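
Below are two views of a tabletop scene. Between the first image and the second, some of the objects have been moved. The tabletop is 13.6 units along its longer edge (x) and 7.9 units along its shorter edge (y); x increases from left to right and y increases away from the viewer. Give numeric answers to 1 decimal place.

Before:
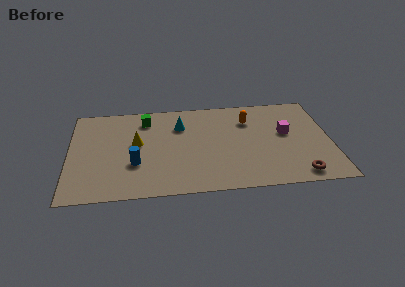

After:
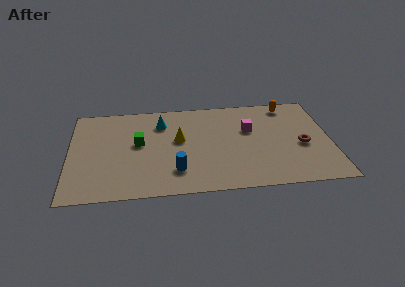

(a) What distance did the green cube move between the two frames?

2.0

The green cube was near (4.0, 6.4) before and (3.6, 4.4) after, so it travelled √(0.4² + 2.0²) ≈ 2.0 units.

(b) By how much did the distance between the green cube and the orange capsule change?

+2.9

They were about 5.4 units apart before and 8.3 after — 2.9 units further apart.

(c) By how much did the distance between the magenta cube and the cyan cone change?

-0.9

The distance was about 5.6 in the first image and 4.7 in the second, so they moved 0.9 units closer together.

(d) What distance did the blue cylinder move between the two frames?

2.2

From (3.4, 2.7) to (5.5, 1.9), the blue cylinder covered √(2.1² + 0.8²) ≈ 2.2 units.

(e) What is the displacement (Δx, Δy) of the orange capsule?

(2.1, 1.1)

The orange capsule was at about (9.4, 5.8) and moved to about (11.5, 6.9).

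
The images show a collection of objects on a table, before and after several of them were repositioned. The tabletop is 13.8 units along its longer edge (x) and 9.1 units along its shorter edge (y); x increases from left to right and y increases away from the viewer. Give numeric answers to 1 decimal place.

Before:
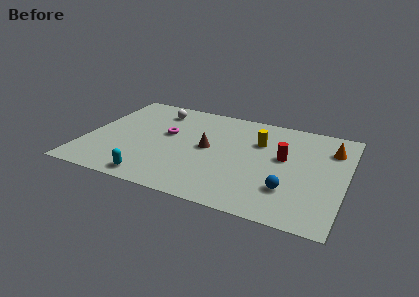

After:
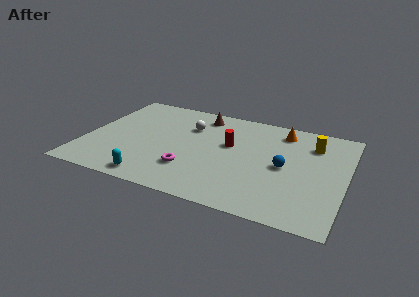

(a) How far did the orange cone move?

2.8

The orange cone was near (12.9, 6.8) before and (10.2, 7.6) after, so it travelled √(2.7² + 0.8²) ≈ 2.8 units.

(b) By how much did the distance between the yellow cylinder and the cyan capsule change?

+2.6

They were about 7.3 units apart before and 9.9 after — 2.6 units further apart.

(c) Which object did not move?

the cyan capsule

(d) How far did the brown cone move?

3.1

From (6.5, 4.7) to (5.8, 7.7), the brown cone covered √(0.7² + 3.0²) ≈ 3.1 units.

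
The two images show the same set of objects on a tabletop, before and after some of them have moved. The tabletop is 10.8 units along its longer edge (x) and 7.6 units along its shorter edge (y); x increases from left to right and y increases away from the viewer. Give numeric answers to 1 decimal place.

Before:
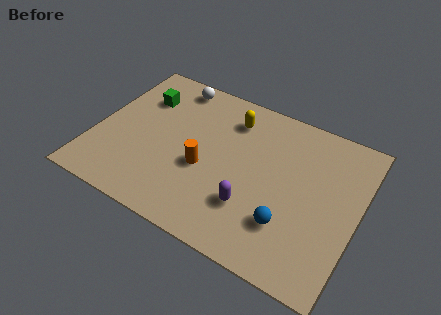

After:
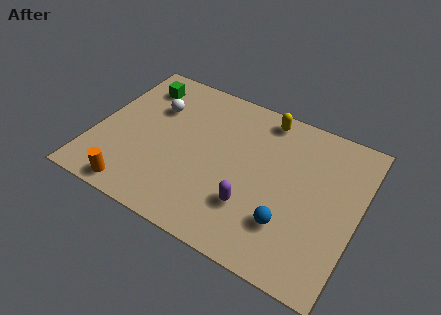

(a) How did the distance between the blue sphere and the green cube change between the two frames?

+0.5

Before: roughly 7.4 units apart; after: 7.9. That's 0.5 units further apart.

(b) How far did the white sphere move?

1.6

The white sphere moved from about (2.7, 6.7) to (2.2, 5.2), a distance of √(0.5² + 1.5²) ≈ 1.6.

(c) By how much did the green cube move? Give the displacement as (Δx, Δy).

(-0.2, 0.6)

The green cube was at about (1.6, 5.5) and moved to about (1.4, 6.1).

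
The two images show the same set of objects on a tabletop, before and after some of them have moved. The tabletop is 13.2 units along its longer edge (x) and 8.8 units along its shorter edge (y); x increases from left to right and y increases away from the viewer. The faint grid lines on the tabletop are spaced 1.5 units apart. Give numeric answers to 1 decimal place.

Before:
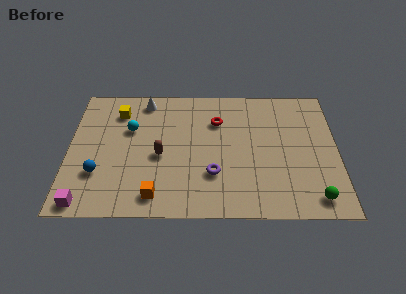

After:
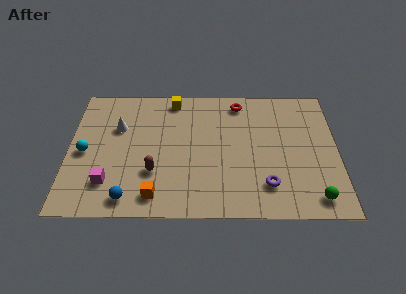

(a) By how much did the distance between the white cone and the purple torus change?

+2.2

Before: roughly 6.0 units apart; after: 8.2. That's 2.2 units further apart.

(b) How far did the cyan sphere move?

2.7

The cyan sphere was near (3.0, 5.7) before and (0.8, 4.1) after, so it travelled √(2.2² + 1.6²) ≈ 2.7 units.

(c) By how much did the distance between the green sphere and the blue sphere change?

-1.6

The distance was about 10.6 in the first image and 9.0 in the second, so they moved 1.6 units closer together.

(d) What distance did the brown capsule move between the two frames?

1.1

The brown capsule moved from about (4.5, 3.9) to (4.2, 2.8), a distance of √(0.3² + 1.1²) ≈ 1.1.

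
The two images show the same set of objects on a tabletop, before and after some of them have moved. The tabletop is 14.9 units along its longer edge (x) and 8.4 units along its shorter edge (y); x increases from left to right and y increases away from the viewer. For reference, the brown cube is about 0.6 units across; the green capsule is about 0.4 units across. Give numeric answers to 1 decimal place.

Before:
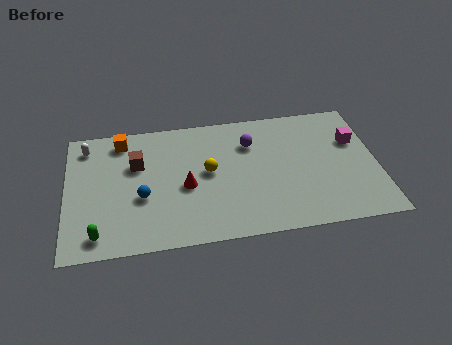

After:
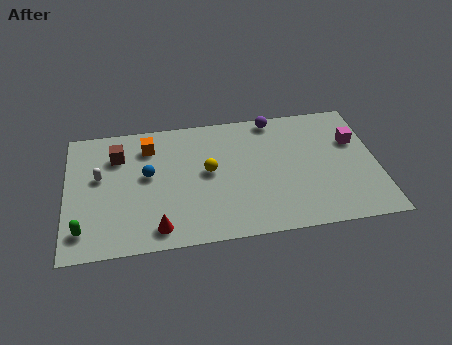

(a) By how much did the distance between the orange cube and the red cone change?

+0.8

They were about 4.6 units apart before and 5.4 after — 0.8 units further apart.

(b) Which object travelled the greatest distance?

the red cone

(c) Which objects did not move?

the magenta cube and the yellow sphere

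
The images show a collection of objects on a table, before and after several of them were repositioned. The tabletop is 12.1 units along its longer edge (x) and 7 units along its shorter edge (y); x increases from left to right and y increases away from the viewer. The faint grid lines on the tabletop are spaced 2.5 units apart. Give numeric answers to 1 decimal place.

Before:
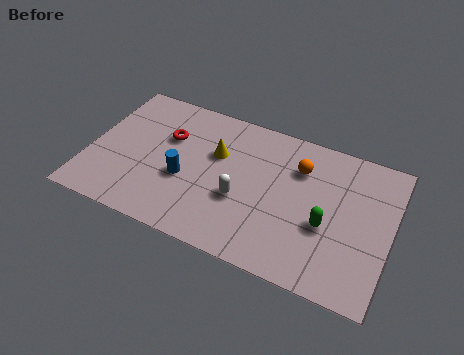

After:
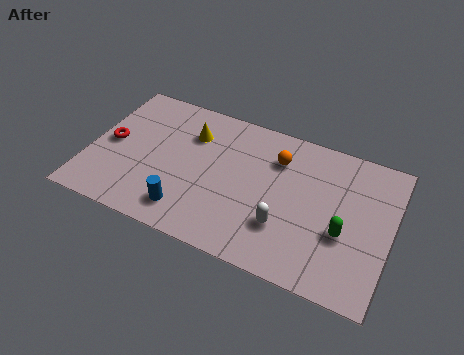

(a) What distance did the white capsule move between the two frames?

1.9

From (6.2, 2.7) to (8.0, 2.1), the white capsule covered √(1.8² + 0.6²) ≈ 1.9 units.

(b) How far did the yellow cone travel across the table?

1.3

The yellow cone was near (5.0, 4.5) before and (3.9, 5.1) after, so it travelled √(1.1² + 0.6²) ≈ 1.3 units.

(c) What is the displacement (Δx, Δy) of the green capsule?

(0.7, -0.1)

From the two frames, the green capsule sits at roughly (9.6, 2.8) before and (10.3, 2.7) after.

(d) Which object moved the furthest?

the red torus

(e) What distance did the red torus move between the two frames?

2.5

The red torus moved from about (3.0, 4.6) to (0.8, 3.5), a distance of √(2.2² + 1.1²) ≈ 2.5.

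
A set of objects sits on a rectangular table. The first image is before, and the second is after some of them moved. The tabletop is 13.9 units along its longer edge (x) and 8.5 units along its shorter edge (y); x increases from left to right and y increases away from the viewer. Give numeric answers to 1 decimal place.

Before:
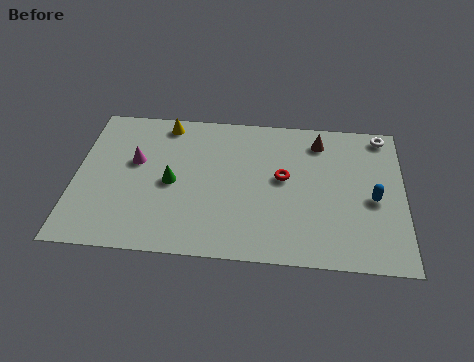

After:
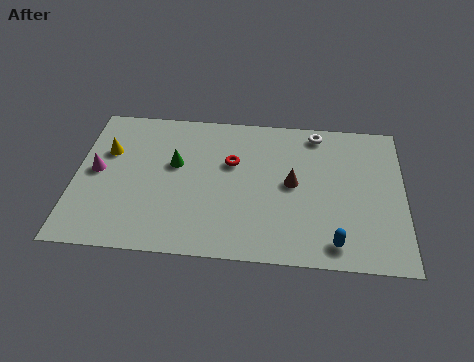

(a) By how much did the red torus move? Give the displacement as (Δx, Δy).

(-2.2, 0.7)

The red torus started near (8.8, 4.7) and ended near (6.6, 5.4).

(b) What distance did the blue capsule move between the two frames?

3.1

From (12.6, 3.8) to (11.0, 1.2), the blue capsule covered √(1.6² + 2.6²) ≈ 3.1 units.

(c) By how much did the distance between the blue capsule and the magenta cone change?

+0.4

The distance was about 10.2 in the first image and 10.6 in the second, so they moved 0.4 units further apart.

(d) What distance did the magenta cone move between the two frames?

1.7

From (2.5, 5.1) to (0.9, 4.4), the magenta cone covered √(1.6² + 0.7²) ≈ 1.7 units.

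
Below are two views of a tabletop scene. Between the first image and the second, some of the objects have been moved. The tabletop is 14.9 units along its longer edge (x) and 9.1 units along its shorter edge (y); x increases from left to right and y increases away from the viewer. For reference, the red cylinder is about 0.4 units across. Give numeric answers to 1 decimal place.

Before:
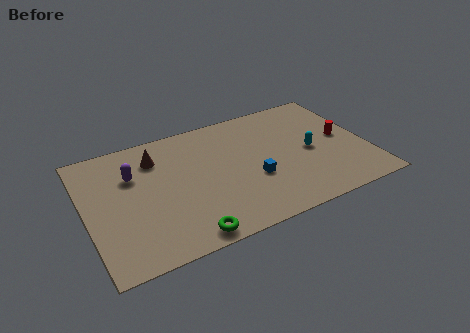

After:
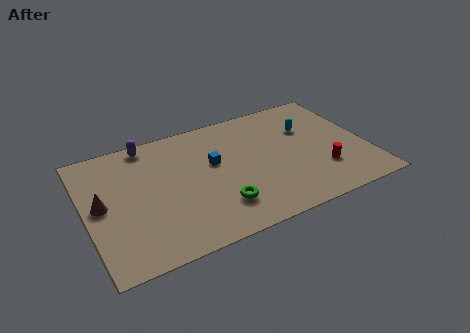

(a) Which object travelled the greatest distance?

the brown cone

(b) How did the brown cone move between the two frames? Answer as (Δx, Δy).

(-3.1, -2.3)

The brown cone was at about (3.9, 7.0) and moved to about (0.8, 4.7).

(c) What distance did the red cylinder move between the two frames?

2.5

The red cylinder was near (13.7, 4.7) before and (12.3, 2.6) after, so it travelled √(1.4² + 2.1²) ≈ 2.5 units.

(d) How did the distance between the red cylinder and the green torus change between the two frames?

-4.1

They were about 9.7 units apart before and 5.6 after — 4.1 units closer together.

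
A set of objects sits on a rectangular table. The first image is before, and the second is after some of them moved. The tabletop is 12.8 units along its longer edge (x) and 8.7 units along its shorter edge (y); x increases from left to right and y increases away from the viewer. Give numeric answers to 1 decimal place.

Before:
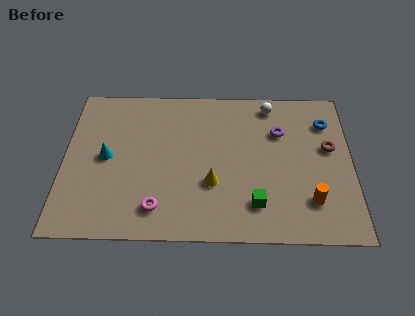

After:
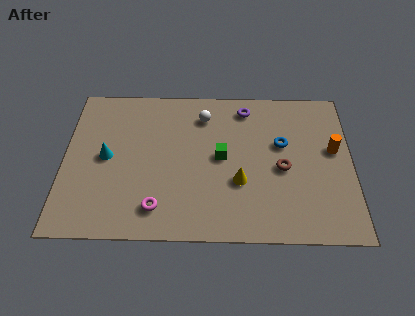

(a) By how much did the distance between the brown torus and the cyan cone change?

-2.1

The distance was about 9.9 in the first image and 7.8 in the second, so they moved 2.1 units closer together.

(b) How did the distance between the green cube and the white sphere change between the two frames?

-3.2

They were about 5.7 units apart before and 2.5 after — 3.2 units closer together.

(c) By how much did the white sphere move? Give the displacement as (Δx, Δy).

(-3.0, -0.7)

From the two frames, the white sphere sits at roughly (9.2, 7.6) before and (6.2, 6.9) after.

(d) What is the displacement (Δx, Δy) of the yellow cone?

(1.2, 0.1)

From the two frames, the yellow cone sits at roughly (6.6, 3.0) before and (7.8, 3.1) after.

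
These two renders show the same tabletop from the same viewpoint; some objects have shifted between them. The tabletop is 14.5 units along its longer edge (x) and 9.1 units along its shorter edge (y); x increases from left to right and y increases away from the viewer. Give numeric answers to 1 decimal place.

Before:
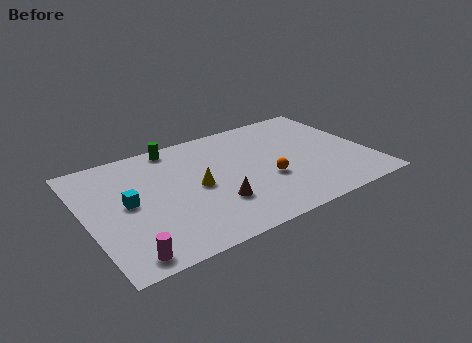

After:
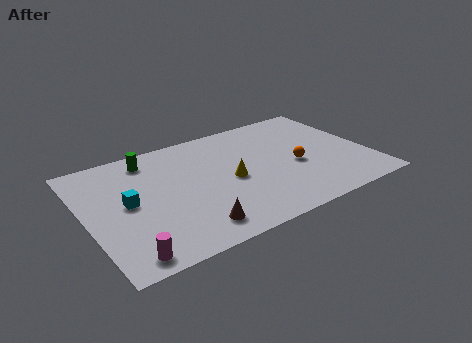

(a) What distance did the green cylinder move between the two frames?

1.5

The green cylinder was near (5.0, 8.2) before and (3.6, 7.7) after, so it travelled √(1.4² + 0.5²) ≈ 1.5 units.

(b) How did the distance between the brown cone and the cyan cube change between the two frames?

-0.4

The distance was about 4.7 in the first image and 4.3 in the second, so they moved 0.4 units closer together.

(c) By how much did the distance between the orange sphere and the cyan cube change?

+1.5

Before: roughly 7.1 units apart; after: 8.6. That's 1.5 units further apart.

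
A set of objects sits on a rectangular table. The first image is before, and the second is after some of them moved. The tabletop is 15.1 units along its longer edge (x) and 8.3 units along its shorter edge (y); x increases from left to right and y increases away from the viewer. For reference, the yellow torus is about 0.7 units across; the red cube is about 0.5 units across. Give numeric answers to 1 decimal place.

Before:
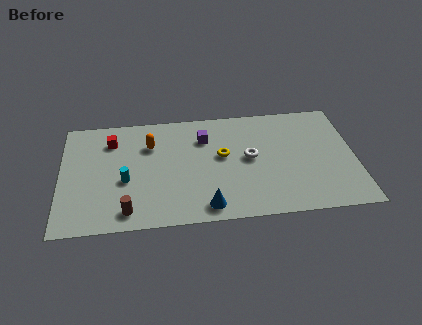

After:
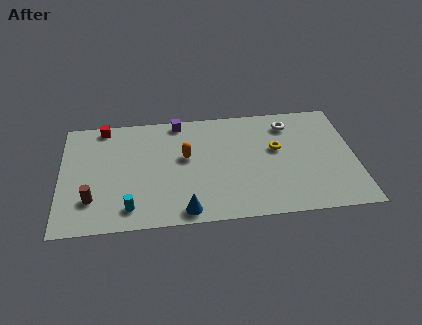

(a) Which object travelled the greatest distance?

the white torus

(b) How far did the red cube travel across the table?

1.2

The red cube was near (2.6, 6.4) before and (2.2, 7.5) after, so it travelled √(0.4² + 1.1²) ≈ 1.2 units.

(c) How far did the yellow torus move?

2.8

From (8.3, 4.7) to (11.1, 4.9), the yellow torus covered √(2.8² + 0.2²) ≈ 2.8 units.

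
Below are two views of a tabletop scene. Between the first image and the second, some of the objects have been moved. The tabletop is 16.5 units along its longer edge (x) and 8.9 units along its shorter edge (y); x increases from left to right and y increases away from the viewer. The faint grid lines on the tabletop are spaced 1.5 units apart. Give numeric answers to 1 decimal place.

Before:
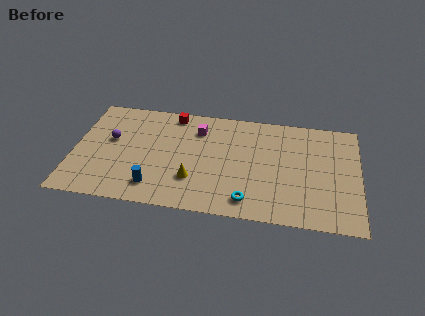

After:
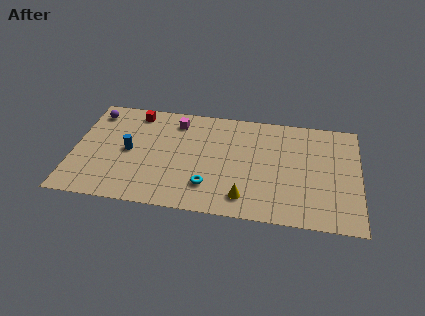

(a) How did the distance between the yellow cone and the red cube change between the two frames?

+3.5

The distance was about 5.5 in the first image and 9.0 in the second, so they moved 3.5 units further apart.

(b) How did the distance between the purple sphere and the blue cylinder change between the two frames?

-0.7

Before: roughly 4.4 units apart; after: 3.7. That's 0.7 units closer together.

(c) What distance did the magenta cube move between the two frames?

1.4

The magenta cube moved from about (7.1, 6.8) to (5.8, 7.3), a distance of √(1.3² + 0.5²) ≈ 1.4.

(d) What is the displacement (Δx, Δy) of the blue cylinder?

(-1.6, 2.7)

From the two frames, the blue cylinder sits at roughly (4.8, 1.7) before and (3.2, 4.4) after.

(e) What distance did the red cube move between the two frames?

2.2

The red cube moved from about (5.6, 7.9) to (3.4, 7.7), a distance of √(2.2² + 0.2²) ≈ 2.2.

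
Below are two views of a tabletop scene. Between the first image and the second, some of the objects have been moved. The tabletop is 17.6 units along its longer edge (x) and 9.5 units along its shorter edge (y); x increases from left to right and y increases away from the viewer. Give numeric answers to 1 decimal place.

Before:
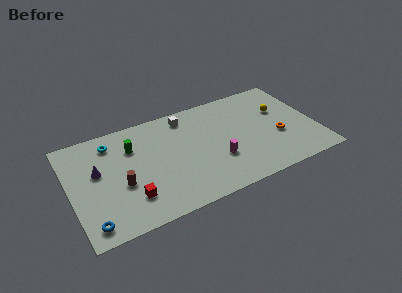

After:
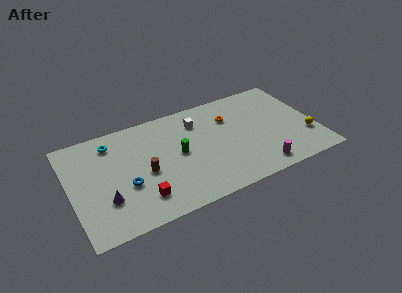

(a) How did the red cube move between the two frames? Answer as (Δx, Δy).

(0.7, -0.3)

From the two frames, the red cube sits at roughly (4.0, 2.4) before and (4.7, 2.1) after.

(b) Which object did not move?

the cyan torus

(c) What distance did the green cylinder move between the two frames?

3.6

The green cylinder was near (4.6, 6.8) before and (7.7, 4.9) after, so it travelled √(3.1² + 1.9²) ≈ 3.6 units.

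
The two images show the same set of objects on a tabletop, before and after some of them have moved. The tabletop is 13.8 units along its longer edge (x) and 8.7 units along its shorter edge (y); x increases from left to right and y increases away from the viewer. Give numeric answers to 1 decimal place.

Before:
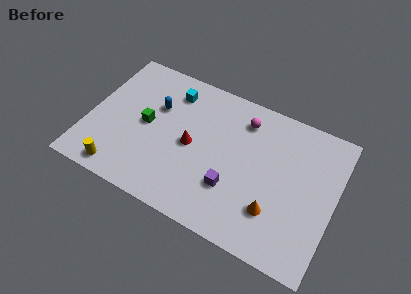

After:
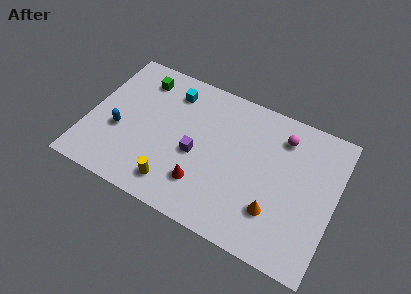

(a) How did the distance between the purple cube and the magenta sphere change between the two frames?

+1.2

They were about 4.3 units apart before and 5.5 after — 1.2 units further apart.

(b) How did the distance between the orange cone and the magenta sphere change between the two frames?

-0.6

They were about 5.1 units apart before and 4.5 after — 0.6 units closer together.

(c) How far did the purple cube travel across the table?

2.5

The purple cube moved from about (8.3, 2.7) to (6.1, 3.8), a distance of √(2.2² + 1.1²) ≈ 2.5.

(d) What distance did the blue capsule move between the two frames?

2.9

The blue capsule was near (3.6, 5.7) before and (1.8, 3.4) after, so it travelled √(1.8² + 2.3²) ≈ 2.9 units.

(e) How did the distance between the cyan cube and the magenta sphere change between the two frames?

+2.2

They were about 4.1 units apart before and 6.3 after — 2.2 units further apart.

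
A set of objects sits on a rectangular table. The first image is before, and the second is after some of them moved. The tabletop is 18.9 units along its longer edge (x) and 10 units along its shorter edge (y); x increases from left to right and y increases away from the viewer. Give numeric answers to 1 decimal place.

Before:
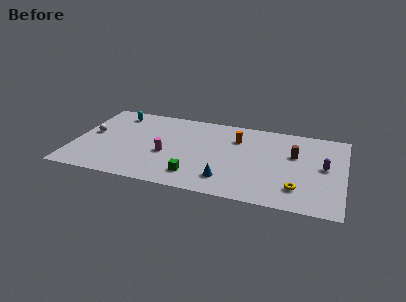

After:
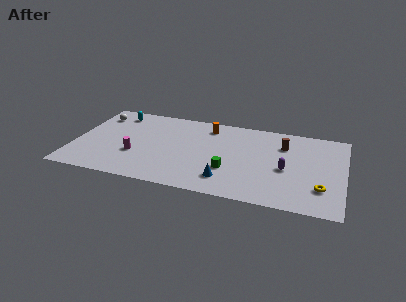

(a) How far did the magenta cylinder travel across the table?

2.2

The magenta cylinder moved from about (6.5, 4.1) to (4.4, 3.5), a distance of √(2.1² + 0.6²) ≈ 2.2.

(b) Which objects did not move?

the cyan capsule and the blue cone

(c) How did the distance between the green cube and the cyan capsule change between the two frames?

+1.0

They were about 8.8 units apart before and 9.8 after — 1.0 units further apart.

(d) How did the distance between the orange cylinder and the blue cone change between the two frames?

+1.2

They were about 5.2 units apart before and 6.4 after — 1.2 units further apart.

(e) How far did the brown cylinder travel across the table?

1.3

From (15.4, 6.3) to (14.6, 7.3), the brown cylinder covered √(0.8² + 1.0²) ≈ 1.3 units.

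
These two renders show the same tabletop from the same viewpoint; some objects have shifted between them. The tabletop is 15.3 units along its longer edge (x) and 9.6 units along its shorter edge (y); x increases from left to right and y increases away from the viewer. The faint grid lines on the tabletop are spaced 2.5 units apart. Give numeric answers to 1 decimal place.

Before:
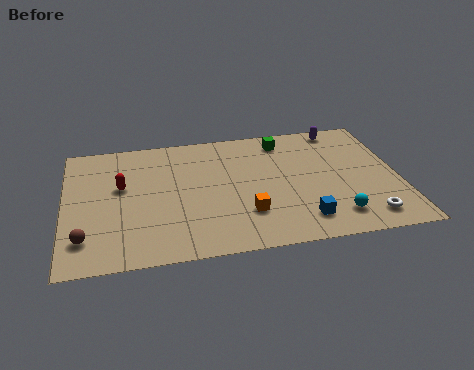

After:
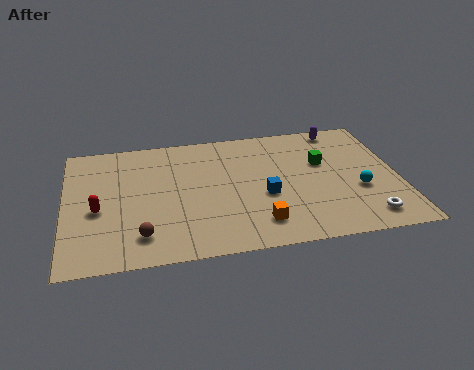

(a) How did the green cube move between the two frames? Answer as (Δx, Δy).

(1.7, -2.1)

The green cube started near (10.2, 8.1) and ended near (11.9, 6.0).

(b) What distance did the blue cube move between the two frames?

2.6

The blue cube moved from about (10.7, 1.8) to (9.1, 3.9), a distance of √(1.6² + 2.1²) ≈ 2.6.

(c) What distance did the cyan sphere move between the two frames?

2.2

From (12.2, 1.8) to (13.4, 3.6), the cyan sphere covered √(1.2² + 1.8²) ≈ 2.2 units.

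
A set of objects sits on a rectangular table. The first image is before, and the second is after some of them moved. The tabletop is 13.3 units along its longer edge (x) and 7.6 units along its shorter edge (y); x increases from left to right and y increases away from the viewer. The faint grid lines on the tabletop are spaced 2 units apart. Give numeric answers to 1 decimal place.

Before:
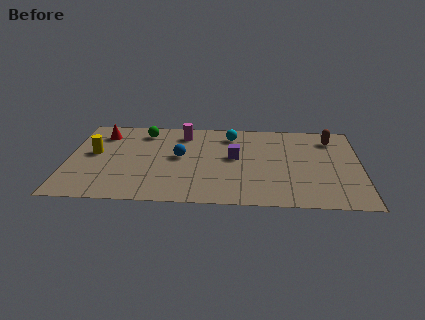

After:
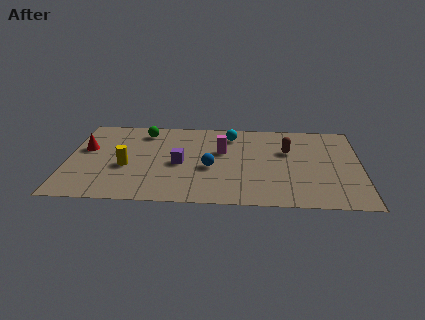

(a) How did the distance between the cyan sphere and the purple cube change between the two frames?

+1.5

They were about 2.0 units apart before and 3.5 after — 1.5 units further apart.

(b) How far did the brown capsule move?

2.3

From (12.0, 6.1) to (10.0, 4.9), the brown capsule covered √(2.0² + 1.2²) ≈ 2.3 units.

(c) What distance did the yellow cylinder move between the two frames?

1.9

The yellow cylinder was near (1.2, 4.2) before and (2.7, 3.1) after, so it travelled √(1.5² + 1.1²) ≈ 1.9 units.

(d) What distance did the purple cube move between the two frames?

2.6

The purple cube moved from about (7.6, 4.2) to (5.1, 3.5), a distance of √(2.5² + 0.7²) ≈ 2.6.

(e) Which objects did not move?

the cyan sphere and the green sphere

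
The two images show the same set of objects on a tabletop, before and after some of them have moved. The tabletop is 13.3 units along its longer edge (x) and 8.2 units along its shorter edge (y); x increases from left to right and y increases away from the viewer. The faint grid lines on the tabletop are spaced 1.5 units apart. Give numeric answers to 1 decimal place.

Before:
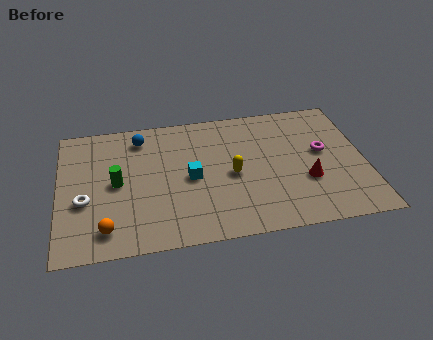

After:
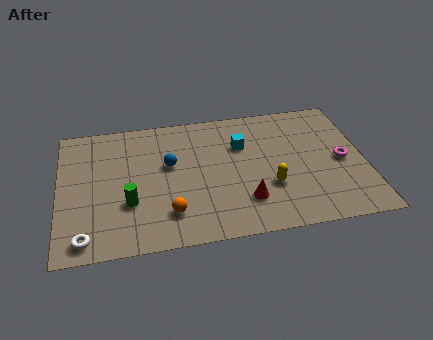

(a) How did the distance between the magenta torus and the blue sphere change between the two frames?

-0.6

Before: roughly 8.2 units apart; after: 7.6. That's 0.6 units closer together.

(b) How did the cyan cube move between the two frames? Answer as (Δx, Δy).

(2.3, 1.7)

The cyan cube started near (5.7, 3.9) and ended near (8.0, 5.6).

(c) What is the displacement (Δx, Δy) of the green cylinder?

(0.5, -1.3)

The green cylinder was at about (2.5, 4.1) and moved to about (3.0, 2.8).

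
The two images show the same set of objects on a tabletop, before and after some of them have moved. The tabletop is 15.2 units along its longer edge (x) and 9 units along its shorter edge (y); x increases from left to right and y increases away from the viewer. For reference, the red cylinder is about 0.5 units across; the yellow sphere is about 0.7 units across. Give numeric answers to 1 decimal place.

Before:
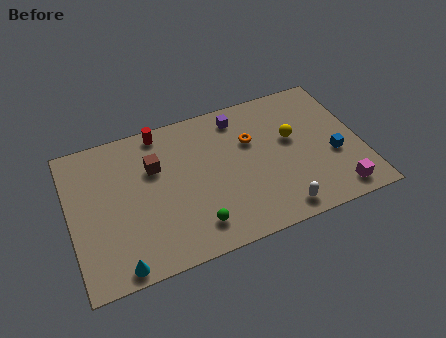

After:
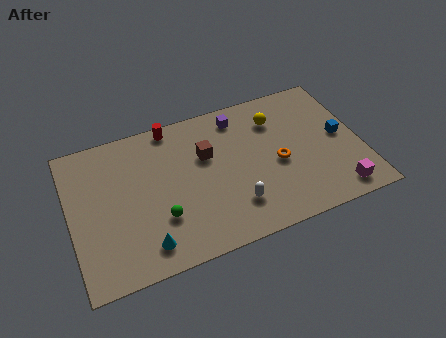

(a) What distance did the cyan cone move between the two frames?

1.6

The cyan cone was near (2.2, 0.8) before and (3.6, 1.5) after, so it travelled √(1.4² + 0.7²) ≈ 1.6 units.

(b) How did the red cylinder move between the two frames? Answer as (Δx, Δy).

(0.6, 0.1)

The red cylinder was at about (5.0, 8.1) and moved to about (5.6, 8.2).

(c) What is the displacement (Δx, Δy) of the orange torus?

(1.2, -1.9)

The orange torus was at about (9.6, 5.9) and moved to about (10.8, 4.0).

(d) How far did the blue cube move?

1.2

The blue cube moved from about (13.7, 3.5) to (14.2, 4.6), a distance of √(0.5² + 1.1²) ≈ 1.2.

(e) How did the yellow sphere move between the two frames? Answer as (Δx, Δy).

(-0.7, 1.5)

From the two frames, the yellow sphere sits at roughly (11.7, 5.3) before and (11.0, 6.8) after.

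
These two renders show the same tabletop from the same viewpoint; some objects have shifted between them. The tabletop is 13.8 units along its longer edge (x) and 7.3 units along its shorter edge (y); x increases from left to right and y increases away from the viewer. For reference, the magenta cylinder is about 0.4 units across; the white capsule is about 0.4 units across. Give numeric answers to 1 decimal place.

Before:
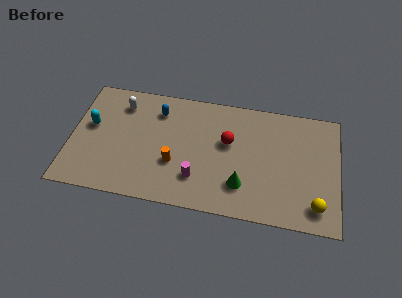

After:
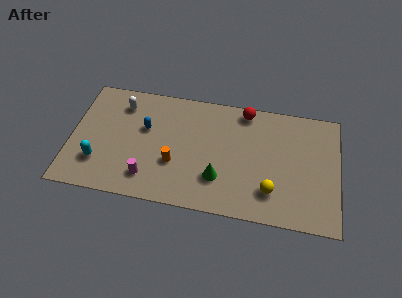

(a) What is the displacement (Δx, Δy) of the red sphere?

(0.8, 2.1)

The red sphere was at about (8.1, 4.4) and moved to about (8.9, 6.5).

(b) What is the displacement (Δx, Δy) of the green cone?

(-1.2, 0.2)

The green cone started near (8.9, 1.9) and ended near (7.7, 2.1).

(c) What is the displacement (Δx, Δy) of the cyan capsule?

(0.5, -2.2)

The cyan capsule started near (1.0, 4.2) and ended near (1.5, 2.0).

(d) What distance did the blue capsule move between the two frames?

1.3

From (4.4, 5.7) to (3.8, 4.5), the blue capsule covered √(0.6² + 1.2²) ≈ 1.3 units.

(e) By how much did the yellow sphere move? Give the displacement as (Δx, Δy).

(-2.3, 0.5)

From the two frames, the yellow sphere sits at roughly (12.7, 1.3) before and (10.4, 1.8) after.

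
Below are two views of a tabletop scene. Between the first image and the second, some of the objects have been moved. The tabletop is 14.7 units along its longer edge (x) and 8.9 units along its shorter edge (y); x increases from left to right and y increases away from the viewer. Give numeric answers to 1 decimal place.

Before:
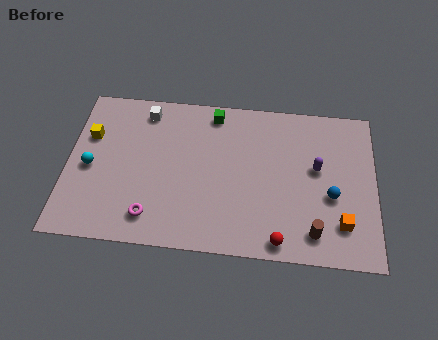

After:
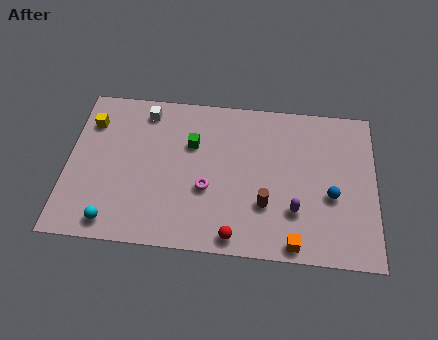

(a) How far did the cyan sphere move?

3.2

The cyan sphere moved from about (1.1, 4.1) to (2.3, 1.1), a distance of √(1.2² + 3.0²) ≈ 3.2.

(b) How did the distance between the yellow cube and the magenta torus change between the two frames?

+1.3

They were about 5.3 units apart before and 6.6 after — 1.3 units further apart.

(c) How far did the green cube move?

2.1

The green cube was near (6.9, 7.8) before and (5.9, 5.9) after, so it travelled √(1.0² + 1.9²) ≈ 2.1 units.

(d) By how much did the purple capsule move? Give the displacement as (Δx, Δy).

(-1.0, -2.5)

The purple capsule started near (11.9, 5.1) and ended near (10.9, 2.6).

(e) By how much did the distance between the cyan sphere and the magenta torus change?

+1.1

Before: roughly 3.9 units apart; after: 5.0. That's 1.1 units further apart.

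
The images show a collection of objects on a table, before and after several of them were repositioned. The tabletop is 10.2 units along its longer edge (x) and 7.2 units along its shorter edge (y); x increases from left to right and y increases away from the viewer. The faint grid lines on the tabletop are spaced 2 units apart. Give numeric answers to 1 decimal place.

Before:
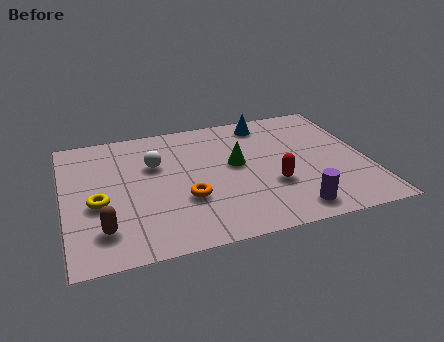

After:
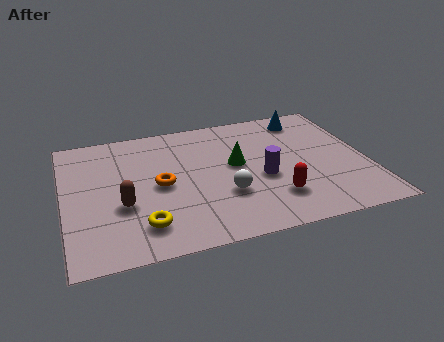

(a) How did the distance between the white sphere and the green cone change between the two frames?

-1.1

Before: roughly 2.8 units apart; after: 1.7. That's 1.1 units closer together.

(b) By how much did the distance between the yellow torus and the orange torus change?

-0.8

Before: roughly 2.9 units apart; after: 2.1. That's 0.8 units closer together.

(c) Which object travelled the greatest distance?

the white sphere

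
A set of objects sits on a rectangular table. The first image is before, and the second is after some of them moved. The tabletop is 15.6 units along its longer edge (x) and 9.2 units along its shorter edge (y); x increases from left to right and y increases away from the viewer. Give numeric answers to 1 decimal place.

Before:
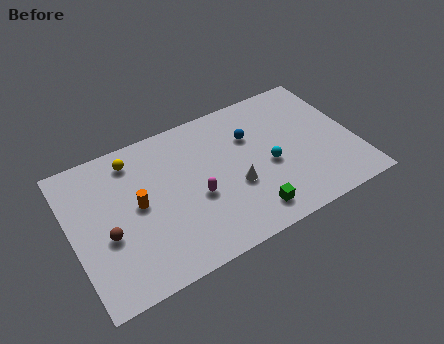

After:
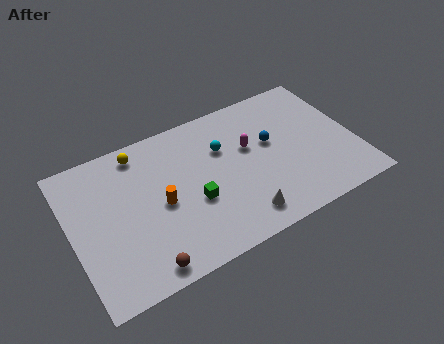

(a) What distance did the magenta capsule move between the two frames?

3.7

The magenta capsule was near (6.7, 3.8) before and (9.9, 5.6) after, so it travelled √(3.2² + 1.8²) ≈ 3.7 units.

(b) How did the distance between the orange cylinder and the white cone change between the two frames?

-0.5

Before: roughly 5.4 units apart; after: 4.9. That's 0.5 units closer together.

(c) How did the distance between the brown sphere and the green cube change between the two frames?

-3.8

They were about 7.8 units apart before and 4.0 after — 3.8 units closer together.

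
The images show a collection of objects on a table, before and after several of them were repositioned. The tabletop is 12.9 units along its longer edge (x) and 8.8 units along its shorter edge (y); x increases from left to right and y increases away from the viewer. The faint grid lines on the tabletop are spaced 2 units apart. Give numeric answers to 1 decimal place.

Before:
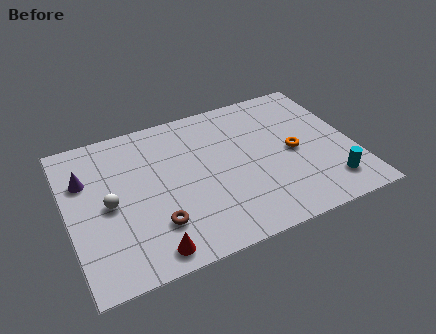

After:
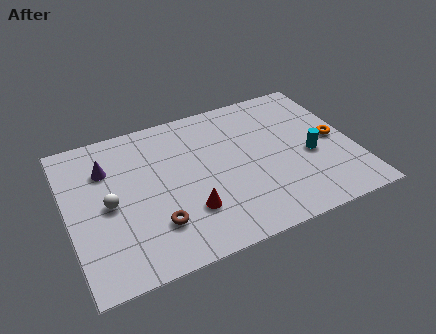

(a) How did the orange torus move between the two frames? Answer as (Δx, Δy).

(1.9, 0.1)

The orange torus started near (10.2, 4.2) and ended near (12.1, 4.3).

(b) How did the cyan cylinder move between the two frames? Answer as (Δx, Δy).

(-0.6, 2.0)

From the two frames, the cyan cylinder sits at roughly (11.5, 1.7) before and (10.9, 3.7) after.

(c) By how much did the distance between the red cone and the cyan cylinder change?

-2.4

The distance was about 8.2 in the first image and 5.8 in the second, so they moved 2.4 units closer together.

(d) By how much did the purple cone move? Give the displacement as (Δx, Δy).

(1.0, 0.3)

The purple cone was at about (0.9, 6.0) and moved to about (1.9, 6.3).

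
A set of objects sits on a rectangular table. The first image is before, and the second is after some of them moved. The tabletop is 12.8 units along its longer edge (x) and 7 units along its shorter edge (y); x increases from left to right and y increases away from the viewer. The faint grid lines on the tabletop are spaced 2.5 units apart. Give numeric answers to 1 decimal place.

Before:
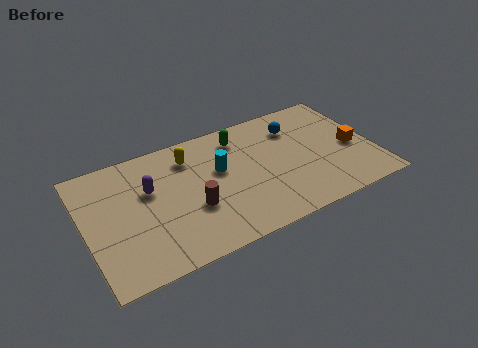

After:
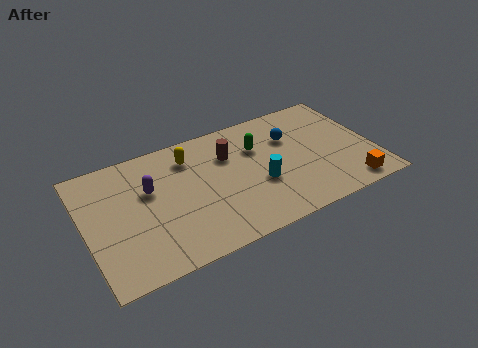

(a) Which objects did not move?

the yellow capsule and the purple capsule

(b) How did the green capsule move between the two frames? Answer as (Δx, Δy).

(0.7, -0.9)

The green capsule was at about (7.1, 5.7) and moved to about (7.8, 4.8).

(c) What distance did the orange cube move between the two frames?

2.3

From (11.9, 3.1) to (11.4, 0.9), the orange cube covered √(0.5² + 2.2²) ≈ 2.3 units.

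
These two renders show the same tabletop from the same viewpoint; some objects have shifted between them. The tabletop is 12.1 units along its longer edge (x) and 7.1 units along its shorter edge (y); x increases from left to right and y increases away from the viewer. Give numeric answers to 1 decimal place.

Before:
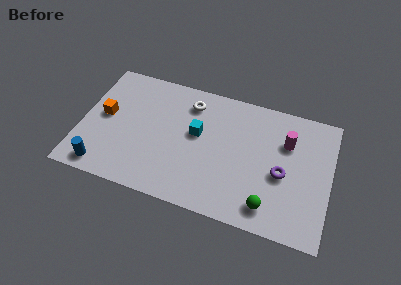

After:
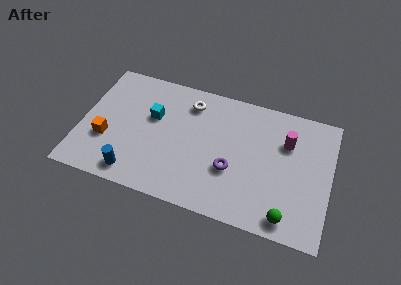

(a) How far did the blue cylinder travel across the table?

1.5

The blue cylinder was near (1.3, 0.9) before and (2.8, 1.0) after, so it travelled √(1.5² + 0.1²) ≈ 1.5 units.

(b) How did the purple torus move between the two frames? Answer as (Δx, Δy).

(-2.4, -0.5)

The purple torus started near (9.8, 3.1) and ended near (7.4, 2.6).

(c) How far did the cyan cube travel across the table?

2.2

From (5.6, 4.1) to (3.4, 4.4), the cyan cube covered √(2.2² + 0.3²) ≈ 2.2 units.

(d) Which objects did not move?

the white torus and the magenta cylinder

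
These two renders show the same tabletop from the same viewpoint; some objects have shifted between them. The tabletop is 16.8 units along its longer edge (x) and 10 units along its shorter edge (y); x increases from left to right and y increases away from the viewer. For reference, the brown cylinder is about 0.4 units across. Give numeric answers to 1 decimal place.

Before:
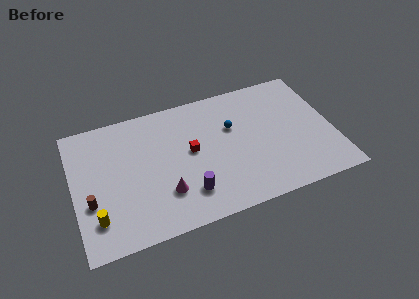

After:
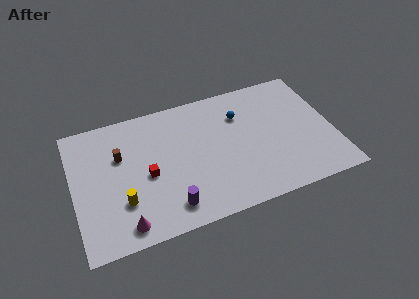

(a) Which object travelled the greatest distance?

the brown cylinder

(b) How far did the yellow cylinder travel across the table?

1.8

From (1.3, 2.3) to (3.0, 3.0), the yellow cylinder covered √(1.7² + 0.7²) ≈ 1.8 units.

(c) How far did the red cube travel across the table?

3.0

The red cube was near (7.6, 5.4) before and (4.7, 4.5) after, so it travelled √(2.9² + 0.9²) ≈ 3.0 units.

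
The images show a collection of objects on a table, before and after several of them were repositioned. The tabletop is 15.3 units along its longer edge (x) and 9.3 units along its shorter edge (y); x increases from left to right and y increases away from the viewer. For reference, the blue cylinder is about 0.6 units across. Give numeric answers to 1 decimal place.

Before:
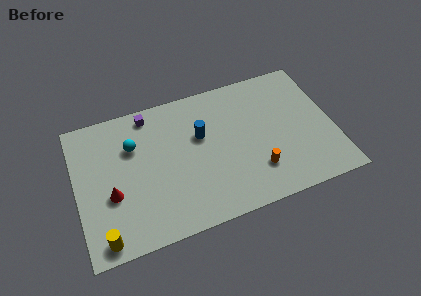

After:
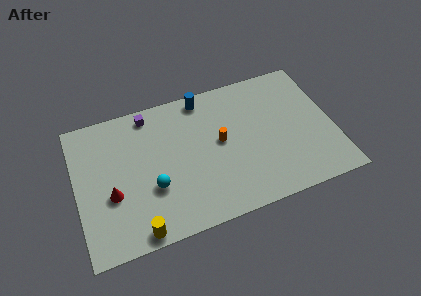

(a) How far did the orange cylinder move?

3.2

The orange cylinder was near (10.5, 2.4) before and (8.6, 5.0) after, so it travelled √(1.9² + 2.6²) ≈ 3.2 units.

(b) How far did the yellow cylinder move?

2.0

The yellow cylinder was near (1.3, 1.0) before and (3.3, 0.8) after, so it travelled √(2.0² + 0.2²) ≈ 2.0 units.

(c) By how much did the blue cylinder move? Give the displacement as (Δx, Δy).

(0.4, 2.5)

From the two frames, the blue cylinder sits at roughly (7.5, 5.8) before and (7.9, 8.3) after.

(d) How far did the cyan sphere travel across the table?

3.2

The cyan sphere was near (3.5, 6.4) before and (4.4, 3.3) after, so it travelled √(0.9² + 3.1²) ≈ 3.2 units.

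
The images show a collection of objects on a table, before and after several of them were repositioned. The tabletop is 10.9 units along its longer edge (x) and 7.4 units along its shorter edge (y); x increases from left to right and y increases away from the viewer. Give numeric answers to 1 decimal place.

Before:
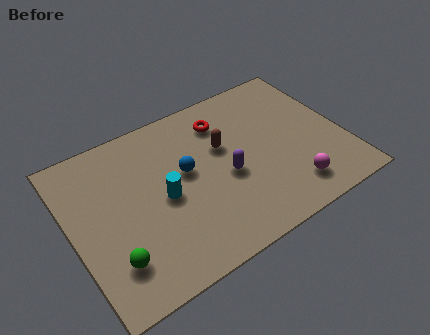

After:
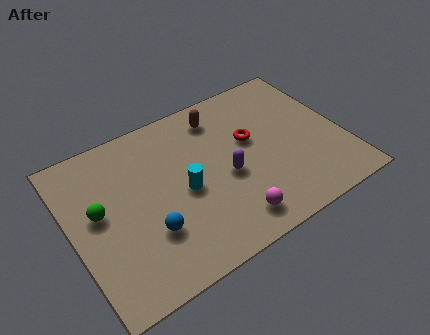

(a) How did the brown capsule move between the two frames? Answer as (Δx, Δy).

(0.1, 1.5)

From the two frames, the brown capsule sits at roughly (6.2, 4.6) before and (6.3, 6.1) after.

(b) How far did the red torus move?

1.7

From (6.4, 5.8) to (7.3, 4.4), the red torus covered √(0.9² + 1.4²) ≈ 1.7 units.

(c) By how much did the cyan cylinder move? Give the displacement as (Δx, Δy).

(0.8, -0.1)

The cyan cylinder was at about (3.6, 3.5) and moved to about (4.4, 3.4).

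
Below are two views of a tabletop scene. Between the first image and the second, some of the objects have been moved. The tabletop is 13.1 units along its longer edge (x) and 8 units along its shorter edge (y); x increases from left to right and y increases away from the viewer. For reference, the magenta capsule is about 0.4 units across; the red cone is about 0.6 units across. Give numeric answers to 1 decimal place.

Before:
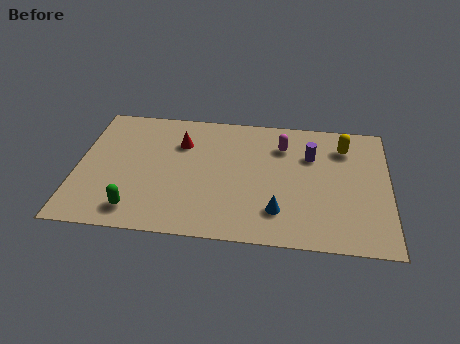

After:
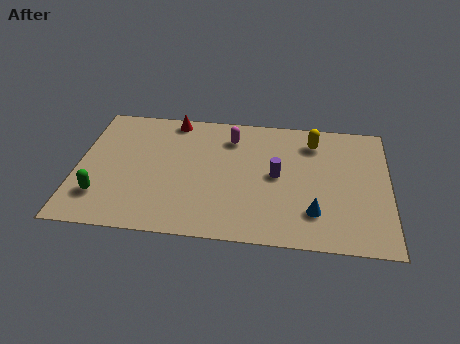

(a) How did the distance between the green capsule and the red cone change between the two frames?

+1.2

Before: roughly 4.7 units apart; after: 5.9. That's 1.2 units further apart.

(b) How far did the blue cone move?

1.5

The blue cone was near (8.5, 1.9) before and (10.0, 2.0) after, so it travelled √(1.5² + 0.1²) ≈ 1.5 units.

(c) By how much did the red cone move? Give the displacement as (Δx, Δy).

(-0.4, 1.5)

The red cone was at about (4.3, 5.7) and moved to about (3.9, 7.2).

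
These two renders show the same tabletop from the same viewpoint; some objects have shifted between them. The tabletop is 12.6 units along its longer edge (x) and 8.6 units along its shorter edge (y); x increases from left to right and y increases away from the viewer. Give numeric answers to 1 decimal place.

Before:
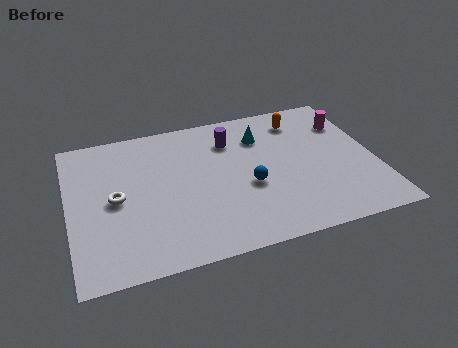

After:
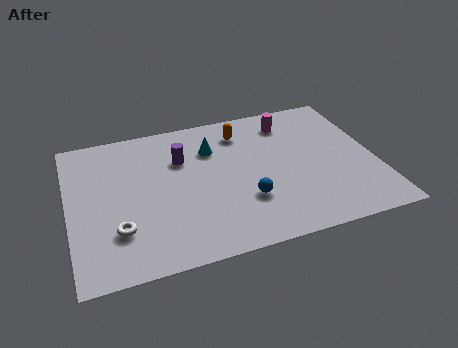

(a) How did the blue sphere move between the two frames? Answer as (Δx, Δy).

(-0.2, -0.8)

The blue sphere was at about (7.3, 3.5) and moved to about (7.1, 2.7).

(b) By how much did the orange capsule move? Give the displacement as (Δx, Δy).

(-2.5, -0.1)

The orange capsule started near (9.8, 7.0) and ended near (7.3, 6.9).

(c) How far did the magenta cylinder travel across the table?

2.5

The magenta cylinder moved from about (11.7, 6.3) to (9.3, 7.0), a distance of √(2.4² + 0.7²) ≈ 2.5.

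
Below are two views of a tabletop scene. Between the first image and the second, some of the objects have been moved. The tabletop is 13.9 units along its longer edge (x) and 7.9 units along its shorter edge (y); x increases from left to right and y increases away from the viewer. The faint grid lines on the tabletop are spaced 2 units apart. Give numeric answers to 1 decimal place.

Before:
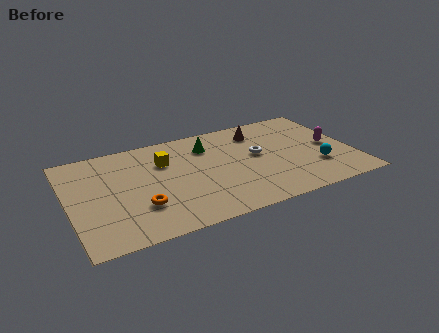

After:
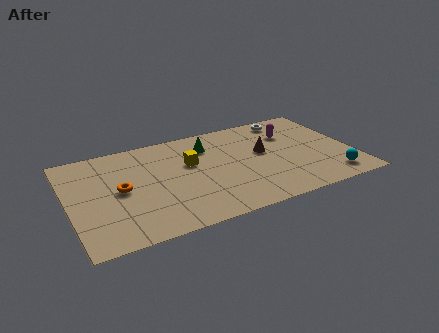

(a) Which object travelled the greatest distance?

the white torus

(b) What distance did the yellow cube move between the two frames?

1.3

The yellow cube was near (4.8, 5.5) before and (6.0, 4.9) after, so it travelled √(1.2² + 0.6²) ≈ 1.3 units.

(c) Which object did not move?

the green cone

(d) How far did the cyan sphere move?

1.3

The cyan sphere was near (12.0, 2.4) before and (12.6, 1.3) after, so it travelled √(0.6² + 1.1²) ≈ 1.3 units.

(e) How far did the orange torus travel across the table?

1.8

The orange torus moved from about (3.3, 2.4) to (2.5, 4.0), a distance of √(0.8² + 1.6²) ≈ 1.8.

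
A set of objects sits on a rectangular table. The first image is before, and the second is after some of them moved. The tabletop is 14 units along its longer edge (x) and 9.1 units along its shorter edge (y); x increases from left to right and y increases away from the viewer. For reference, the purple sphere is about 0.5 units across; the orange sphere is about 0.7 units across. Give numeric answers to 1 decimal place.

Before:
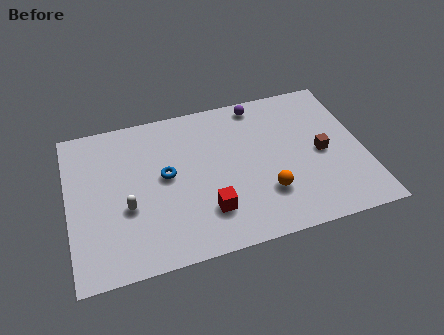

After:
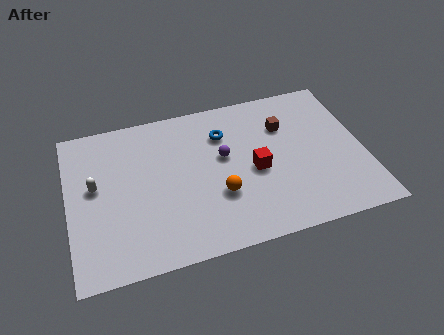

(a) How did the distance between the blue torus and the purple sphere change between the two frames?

-4.3

Before: roughly 5.7 units apart; after: 1.4. That's 4.3 units closer together.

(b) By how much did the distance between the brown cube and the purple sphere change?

-1.5

They were about 4.7 units apart before and 3.2 after — 1.5 units closer together.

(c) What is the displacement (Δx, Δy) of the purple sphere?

(-1.9, -2.8)

The purple sphere was at about (9.3, 8.1) and moved to about (7.4, 5.3).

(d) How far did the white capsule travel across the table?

2.1

From (2.7, 3.5) to (1.3, 5.1), the white capsule covered √(1.4² + 1.6²) ≈ 2.1 units.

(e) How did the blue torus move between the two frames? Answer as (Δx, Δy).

(2.9, 1.8)

The blue torus started near (4.6, 4.9) and ended near (7.5, 6.7).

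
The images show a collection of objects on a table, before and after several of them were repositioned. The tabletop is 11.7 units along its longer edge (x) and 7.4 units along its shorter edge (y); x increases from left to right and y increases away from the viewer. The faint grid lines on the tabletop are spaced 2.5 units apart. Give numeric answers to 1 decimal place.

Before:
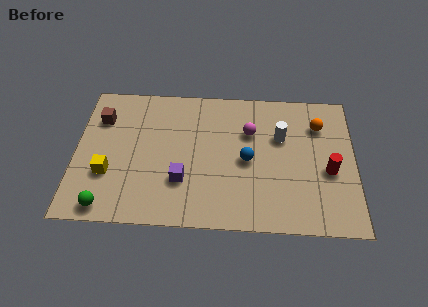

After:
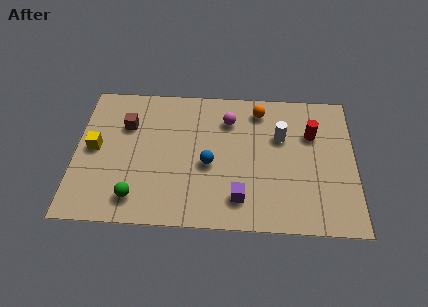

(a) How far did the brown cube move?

1.1

From (1.0, 5.4) to (2.1, 5.1), the brown cube covered √(1.1² + 0.3²) ≈ 1.1 units.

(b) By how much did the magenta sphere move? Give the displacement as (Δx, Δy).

(-0.9, 0.6)

From the two frames, the magenta sphere sits at roughly (7.3, 5.0) before and (6.4, 5.6) after.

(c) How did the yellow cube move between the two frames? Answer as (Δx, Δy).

(-0.6, 1.3)

The yellow cube was at about (1.4, 2.5) and moved to about (0.8, 3.8).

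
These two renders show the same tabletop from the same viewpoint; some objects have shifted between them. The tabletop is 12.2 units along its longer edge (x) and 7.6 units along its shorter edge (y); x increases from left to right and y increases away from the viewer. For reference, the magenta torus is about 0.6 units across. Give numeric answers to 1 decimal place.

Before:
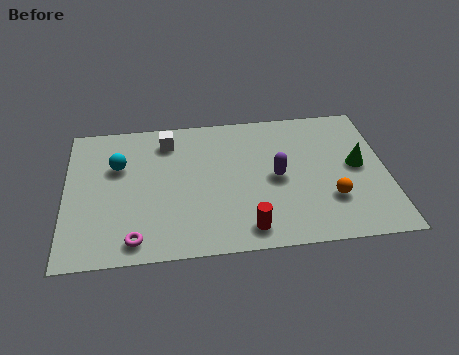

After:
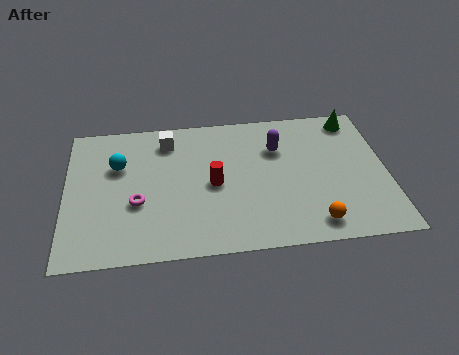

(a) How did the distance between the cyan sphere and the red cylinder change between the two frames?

-2.3

Before: roughly 6.2 units apart; after: 3.9. That's 2.3 units closer together.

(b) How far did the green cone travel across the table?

2.6

The green cone moved from about (11.1, 4.0) to (11.1, 6.6), a distance of √(0.0² + 2.6²) ≈ 2.6.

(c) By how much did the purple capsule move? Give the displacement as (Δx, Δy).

(0.1, 1.6)

The purple capsule started near (8.0, 3.7) and ended near (8.1, 5.3).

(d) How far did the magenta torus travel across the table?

1.9

From (2.6, 1.0) to (2.7, 2.9), the magenta torus covered √(0.1² + 1.9²) ≈ 1.9 units.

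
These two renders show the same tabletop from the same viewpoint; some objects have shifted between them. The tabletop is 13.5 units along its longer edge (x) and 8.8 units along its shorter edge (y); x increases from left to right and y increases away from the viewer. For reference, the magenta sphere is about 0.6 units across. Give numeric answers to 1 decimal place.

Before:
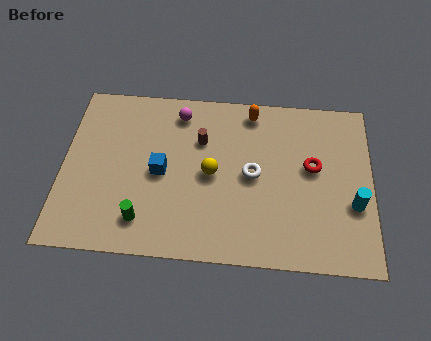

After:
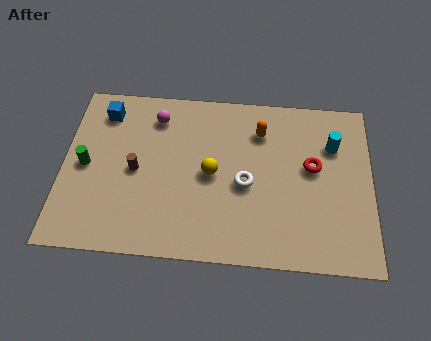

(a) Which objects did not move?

the red torus and the yellow sphere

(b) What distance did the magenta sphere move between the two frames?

1.0

From (5.0, 7.4) to (4.0, 7.1), the magenta sphere covered √(1.0² + 0.3²) ≈ 1.0 units.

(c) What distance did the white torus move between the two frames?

0.6

The white torus moved from about (8.3, 4.4) to (8.0, 3.9), a distance of √(0.3² + 0.5²) ≈ 0.6.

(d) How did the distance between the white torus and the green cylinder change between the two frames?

+1.6

Before: roughly 5.4 units apart; after: 7.0. That's 1.6 units further apart.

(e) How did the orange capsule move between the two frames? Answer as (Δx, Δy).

(0.4, -1.0)

The orange capsule was at about (8.2, 7.7) and moved to about (8.6, 6.7).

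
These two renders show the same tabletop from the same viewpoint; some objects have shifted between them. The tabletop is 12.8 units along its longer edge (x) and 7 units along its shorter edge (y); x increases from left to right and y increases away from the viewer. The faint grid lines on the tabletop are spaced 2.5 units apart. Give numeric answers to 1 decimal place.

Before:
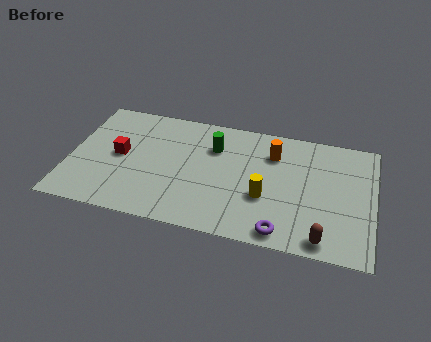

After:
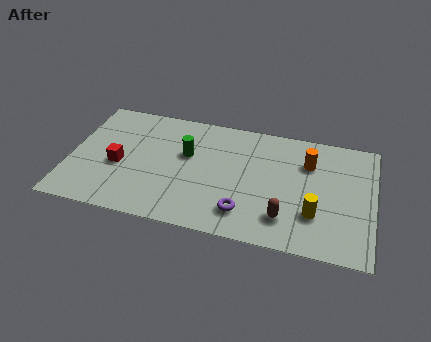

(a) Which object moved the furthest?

the yellow cylinder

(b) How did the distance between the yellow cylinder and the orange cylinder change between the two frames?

+0.3

The distance was about 2.6 in the first image and 2.9 in the second, so they moved 0.3 units further apart.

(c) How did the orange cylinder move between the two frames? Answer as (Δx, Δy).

(1.5, -0.2)

The orange cylinder started near (8.5, 5.2) and ended near (10.0, 5.0).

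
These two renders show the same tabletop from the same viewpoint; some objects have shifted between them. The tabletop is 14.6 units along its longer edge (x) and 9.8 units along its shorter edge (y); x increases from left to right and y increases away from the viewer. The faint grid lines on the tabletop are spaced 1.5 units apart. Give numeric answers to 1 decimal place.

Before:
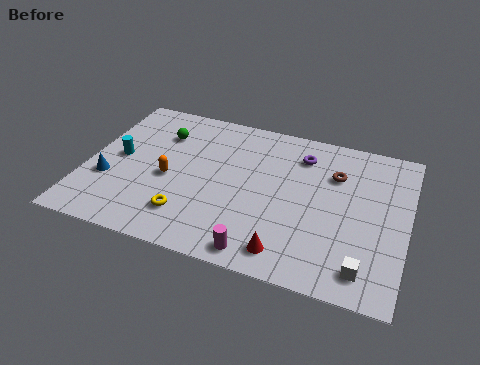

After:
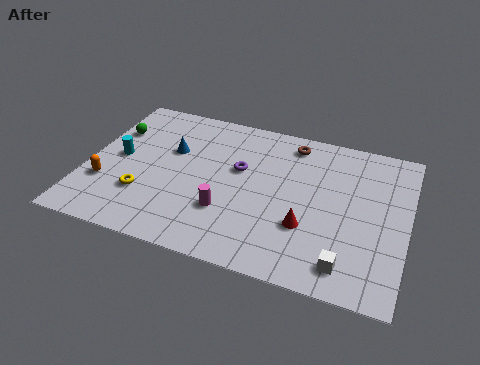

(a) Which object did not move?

the cyan cylinder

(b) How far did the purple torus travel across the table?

3.2

From (9.6, 7.7) to (6.9, 5.9), the purple torus covered √(2.7² + 1.8²) ≈ 3.2 units.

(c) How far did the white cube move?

0.8

From (12.9, 1.5) to (12.1, 1.5), the white cube covered √(0.8² + 0.0²) ≈ 0.8 units.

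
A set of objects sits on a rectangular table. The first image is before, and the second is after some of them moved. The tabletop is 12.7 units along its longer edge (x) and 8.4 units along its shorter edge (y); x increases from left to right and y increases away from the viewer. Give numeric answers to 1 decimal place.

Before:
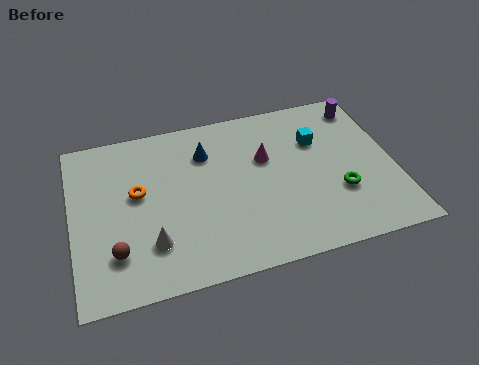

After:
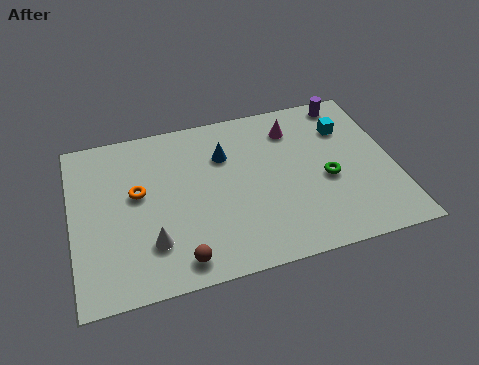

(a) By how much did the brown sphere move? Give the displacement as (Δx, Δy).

(2.4, -1.0)

The brown sphere started near (1.6, 2.1) and ended near (4.0, 1.1).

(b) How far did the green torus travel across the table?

0.9

The green torus moved from about (10.4, 2.8) to (10.0, 3.6), a distance of √(0.4² + 0.8²) ≈ 0.9.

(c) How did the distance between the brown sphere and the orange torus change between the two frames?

+1.1

They were about 2.9 units apart before and 4.0 after — 1.1 units further apart.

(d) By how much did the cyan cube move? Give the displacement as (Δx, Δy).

(1.2, 0.4)

The cyan cube was at about (9.8, 5.7) and moved to about (11.0, 6.1).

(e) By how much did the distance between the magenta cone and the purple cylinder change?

-2.0

They were about 4.5 units apart before and 2.5 after — 2.0 units closer together.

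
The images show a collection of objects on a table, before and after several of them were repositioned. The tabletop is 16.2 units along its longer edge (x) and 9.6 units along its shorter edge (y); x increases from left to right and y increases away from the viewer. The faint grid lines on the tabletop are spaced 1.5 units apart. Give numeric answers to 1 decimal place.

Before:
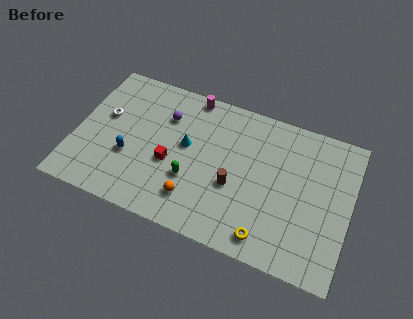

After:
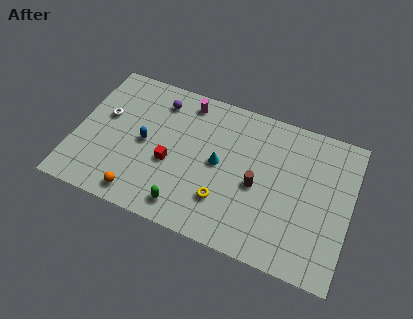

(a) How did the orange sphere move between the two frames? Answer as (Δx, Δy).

(-3.1, -0.9)

The orange sphere was at about (7.3, 2.1) and moved to about (4.2, 1.2).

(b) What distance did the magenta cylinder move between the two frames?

0.5

From (6.4, 8.8) to (6.2, 8.3), the magenta cylinder covered √(0.2² + 0.5²) ≈ 0.5 units.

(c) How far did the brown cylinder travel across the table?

1.4

The brown cylinder moved from about (9.5, 3.8) to (10.8, 4.3), a distance of √(1.3² + 0.5²) ≈ 1.4.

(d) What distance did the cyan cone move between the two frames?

2.1

The cyan cone was near (6.5, 5.4) before and (8.5, 4.9) after, so it travelled √(2.0² + 0.5²) ≈ 2.1 units.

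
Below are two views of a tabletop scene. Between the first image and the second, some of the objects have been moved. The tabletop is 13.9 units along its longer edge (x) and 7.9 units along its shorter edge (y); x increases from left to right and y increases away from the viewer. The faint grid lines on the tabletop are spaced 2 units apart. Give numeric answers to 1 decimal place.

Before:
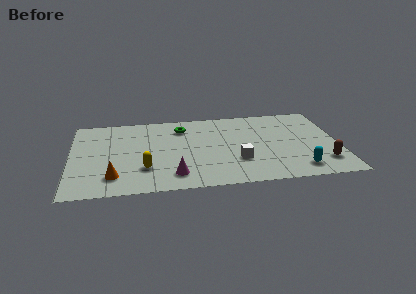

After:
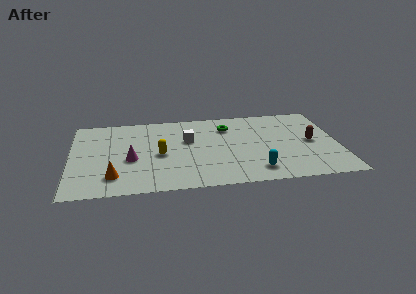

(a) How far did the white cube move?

3.5

From (8.6, 2.5) to (6.1, 4.9), the white cube covered √(2.5² + 2.4²) ≈ 3.5 units.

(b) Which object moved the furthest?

the white cube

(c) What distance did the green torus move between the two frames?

2.4

The green torus moved from about (5.8, 6.2) to (8.2, 6.0), a distance of √(2.4² + 0.2²) ≈ 2.4.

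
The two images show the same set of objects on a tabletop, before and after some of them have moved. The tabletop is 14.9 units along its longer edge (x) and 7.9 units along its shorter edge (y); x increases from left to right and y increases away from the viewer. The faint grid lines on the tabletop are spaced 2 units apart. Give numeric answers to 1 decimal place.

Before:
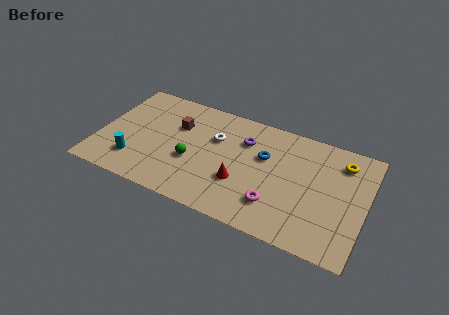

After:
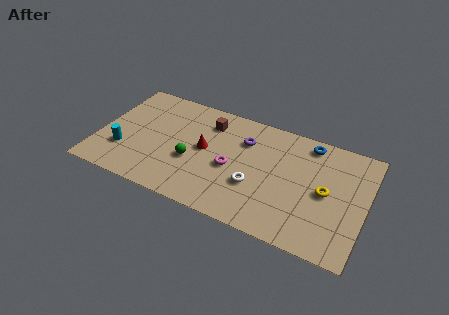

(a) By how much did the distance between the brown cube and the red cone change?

-2.7

The distance was about 4.7 in the first image and 2.0 in the second, so they moved 2.7 units closer together.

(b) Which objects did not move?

the green sphere and the purple torus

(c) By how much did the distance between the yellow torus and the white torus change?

-3.1

The distance was about 7.1 in the first image and 4.0 in the second, so they moved 3.1 units closer together.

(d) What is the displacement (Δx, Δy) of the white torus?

(2.5, -2.4)

The white torus started near (6.4, 5.2) and ended near (8.9, 2.8).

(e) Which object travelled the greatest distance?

the white torus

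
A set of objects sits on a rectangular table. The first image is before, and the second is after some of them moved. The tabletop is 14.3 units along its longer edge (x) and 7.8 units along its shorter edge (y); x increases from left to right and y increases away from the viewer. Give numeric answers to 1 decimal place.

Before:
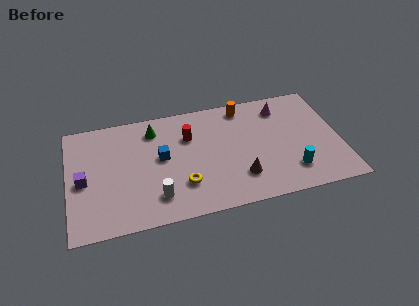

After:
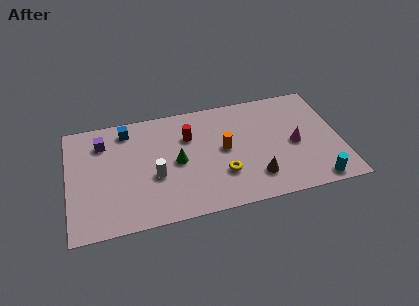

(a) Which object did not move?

the red cylinder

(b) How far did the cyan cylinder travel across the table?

1.6

The cyan cylinder was near (11.6, 1.8) before and (12.8, 0.8) after, so it travelled √(1.2² + 1.0²) ≈ 1.6 units.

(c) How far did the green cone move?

2.7

The green cone moved from about (4.6, 6.3) to (5.7, 3.8), a distance of √(1.1² + 2.5²) ≈ 2.7.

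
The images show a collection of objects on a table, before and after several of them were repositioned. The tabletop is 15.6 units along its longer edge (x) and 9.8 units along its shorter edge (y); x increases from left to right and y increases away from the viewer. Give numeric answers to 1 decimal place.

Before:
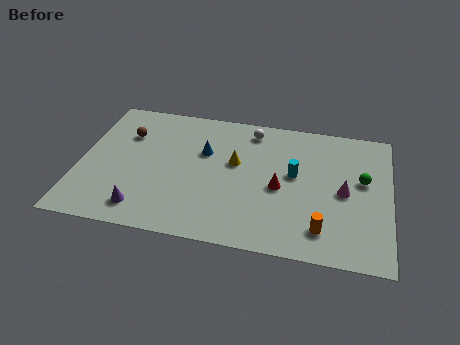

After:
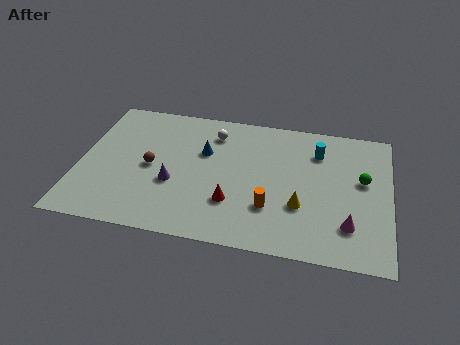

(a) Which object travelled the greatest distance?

the yellow cone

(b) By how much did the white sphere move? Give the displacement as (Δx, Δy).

(-1.9, -0.6)

From the two frames, the white sphere sits at roughly (8.5, 8.4) before and (6.6, 7.8) after.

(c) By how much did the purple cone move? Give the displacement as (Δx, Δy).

(1.4, 2.1)

From the two frames, the purple cone sits at roughly (3.4, 1.6) before and (4.8, 3.7) after.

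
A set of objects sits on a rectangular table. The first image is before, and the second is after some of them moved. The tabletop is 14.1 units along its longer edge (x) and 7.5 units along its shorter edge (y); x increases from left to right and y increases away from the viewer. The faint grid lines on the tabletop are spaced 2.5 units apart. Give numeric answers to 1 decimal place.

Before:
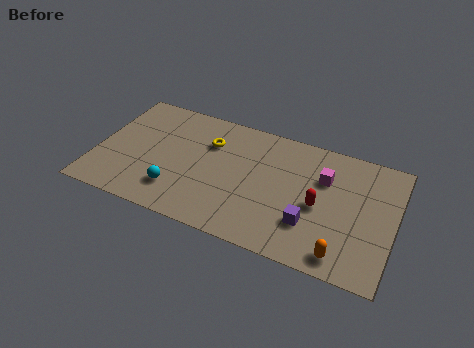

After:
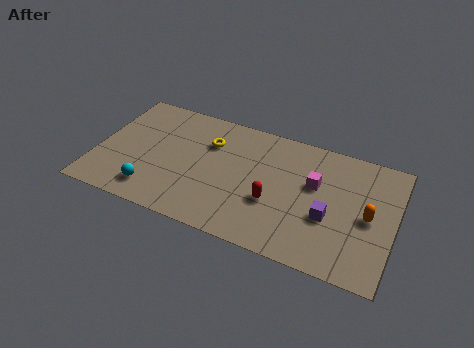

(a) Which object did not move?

the yellow torus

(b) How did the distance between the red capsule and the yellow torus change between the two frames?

-1.6

They were about 5.7 units apart before and 4.1 after — 1.6 units closer together.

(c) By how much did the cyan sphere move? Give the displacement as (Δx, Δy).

(-1.1, -0.4)

The cyan sphere started near (4.0, 1.8) and ended near (2.9, 1.4).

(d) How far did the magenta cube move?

0.6

The magenta cube moved from about (10.7, 5.1) to (10.3, 4.6), a distance of √(0.4² + 0.5²) ≈ 0.6.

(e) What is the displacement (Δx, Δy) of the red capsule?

(-2.1, -0.6)

The red capsule started near (10.6, 3.4) and ended near (8.5, 2.8).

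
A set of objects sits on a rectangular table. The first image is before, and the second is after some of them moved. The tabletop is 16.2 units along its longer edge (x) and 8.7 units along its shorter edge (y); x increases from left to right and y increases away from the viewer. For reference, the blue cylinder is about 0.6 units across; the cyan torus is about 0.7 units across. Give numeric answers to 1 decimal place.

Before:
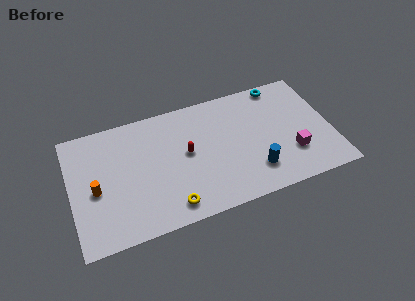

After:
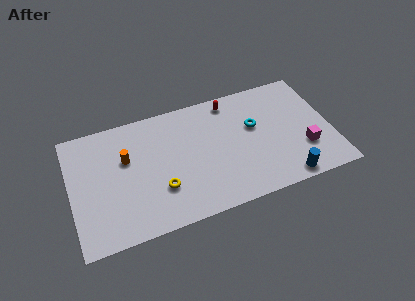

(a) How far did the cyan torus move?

3.2

The cyan torus moved from about (13.4, 7.9) to (11.5, 5.3), a distance of √(1.9² + 2.6²) ≈ 3.2.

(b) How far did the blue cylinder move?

2.2

The blue cylinder moved from about (11.2, 2.1) to (13.0, 0.9), a distance of √(1.8² + 1.2²) ≈ 2.2.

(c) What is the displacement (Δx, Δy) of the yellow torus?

(-0.5, 1.4)

From the two frames, the yellow torus sits at roughly (5.9, 1.3) before and (5.4, 2.7) after.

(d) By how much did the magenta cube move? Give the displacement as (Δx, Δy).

(0.8, 0.1)

From the two frames, the magenta cube sits at roughly (13.6, 2.6) before and (14.4, 2.7) after.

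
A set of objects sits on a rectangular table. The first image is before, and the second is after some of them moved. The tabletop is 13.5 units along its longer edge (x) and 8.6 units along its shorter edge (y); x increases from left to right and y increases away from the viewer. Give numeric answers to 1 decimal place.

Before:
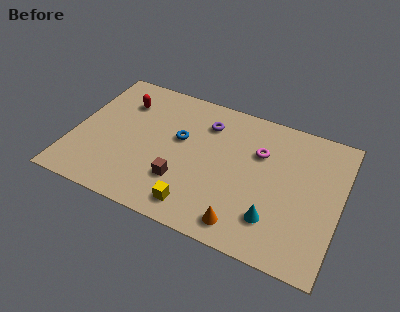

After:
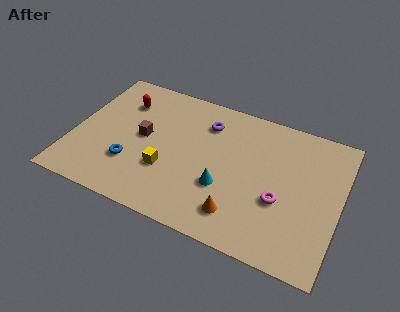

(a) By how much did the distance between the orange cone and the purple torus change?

-0.6

The distance was about 6.0 in the first image and 5.4 in the second, so they moved 0.6 units closer together.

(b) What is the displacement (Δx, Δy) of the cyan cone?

(-2.6, 0.9)

From the two frames, the cyan cone sits at roughly (10.4, 2.1) before and (7.8, 3.0) after.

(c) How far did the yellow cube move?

2.3

The yellow cube was near (6.6, 1.3) before and (4.9, 2.9) after, so it travelled √(1.7² + 1.6²) ≈ 2.3 units.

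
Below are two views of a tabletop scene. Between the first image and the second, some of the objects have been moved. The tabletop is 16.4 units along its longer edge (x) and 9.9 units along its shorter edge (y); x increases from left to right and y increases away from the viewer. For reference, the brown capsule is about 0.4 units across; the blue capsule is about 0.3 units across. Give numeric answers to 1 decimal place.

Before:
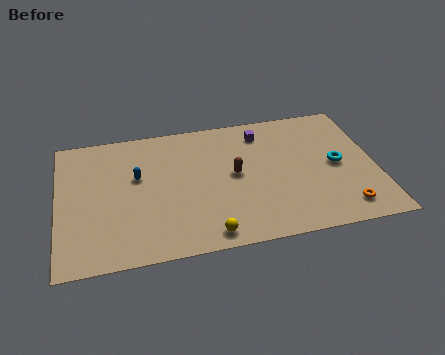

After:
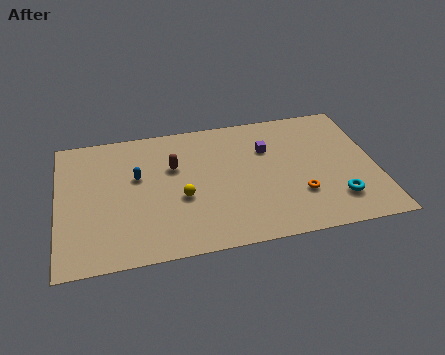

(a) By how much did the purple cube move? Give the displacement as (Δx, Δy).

(0.2, -1.3)

The purple cube was at about (10.7, 8.1) and moved to about (10.9, 6.8).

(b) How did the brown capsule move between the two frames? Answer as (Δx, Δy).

(-3.1, 1.2)

From the two frames, the brown capsule sits at roughly (9.1, 5.2) before and (6.0, 6.4) after.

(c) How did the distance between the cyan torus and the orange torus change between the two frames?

-1.3

Before: roughly 3.3 units apart; after: 2.0. That's 1.3 units closer together.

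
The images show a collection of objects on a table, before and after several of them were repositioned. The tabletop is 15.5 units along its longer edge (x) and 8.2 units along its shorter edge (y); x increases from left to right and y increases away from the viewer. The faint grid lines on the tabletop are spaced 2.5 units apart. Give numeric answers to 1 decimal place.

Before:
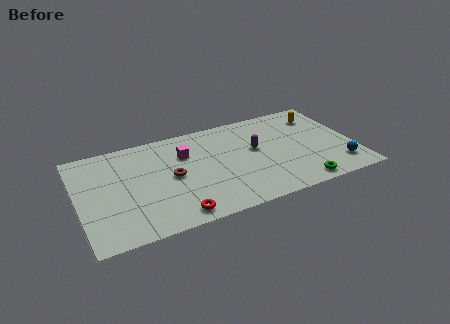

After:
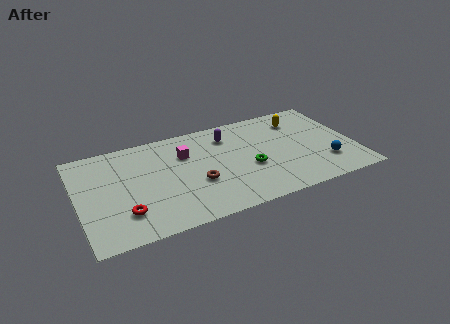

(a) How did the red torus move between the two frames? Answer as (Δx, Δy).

(-2.7, 1.1)

From the two frames, the red torus sits at roughly (5.1, 1.0) before and (2.4, 2.1) after.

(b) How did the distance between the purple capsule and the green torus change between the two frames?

-1.1

Before: roughly 4.3 units apart; after: 3.2. That's 1.1 units closer together.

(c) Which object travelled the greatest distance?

the green torus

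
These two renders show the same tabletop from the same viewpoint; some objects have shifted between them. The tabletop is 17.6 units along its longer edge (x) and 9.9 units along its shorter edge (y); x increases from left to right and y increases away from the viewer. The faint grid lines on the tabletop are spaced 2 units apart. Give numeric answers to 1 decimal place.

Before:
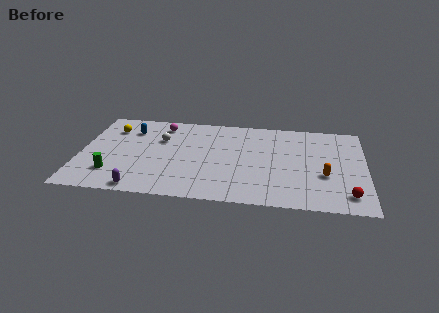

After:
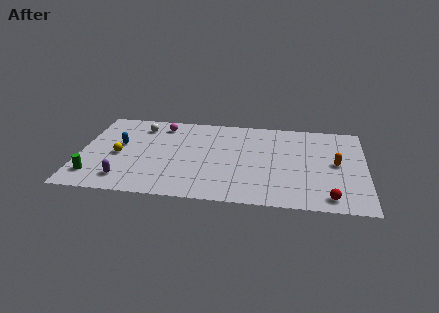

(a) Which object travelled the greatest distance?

the yellow sphere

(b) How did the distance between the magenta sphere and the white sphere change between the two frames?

-0.4

The distance was about 1.7 in the first image and 1.3 in the second, so they moved 0.4 units closer together.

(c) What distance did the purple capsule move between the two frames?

1.3

From (3.9, 0.9) to (2.9, 1.8), the purple capsule covered √(1.0² + 0.9²) ≈ 1.3 units.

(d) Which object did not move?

the magenta sphere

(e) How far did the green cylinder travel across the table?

1.2

From (2.1, 2.4) to (1.0, 2.0), the green cylinder covered √(1.1² + 0.4²) ≈ 1.2 units.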